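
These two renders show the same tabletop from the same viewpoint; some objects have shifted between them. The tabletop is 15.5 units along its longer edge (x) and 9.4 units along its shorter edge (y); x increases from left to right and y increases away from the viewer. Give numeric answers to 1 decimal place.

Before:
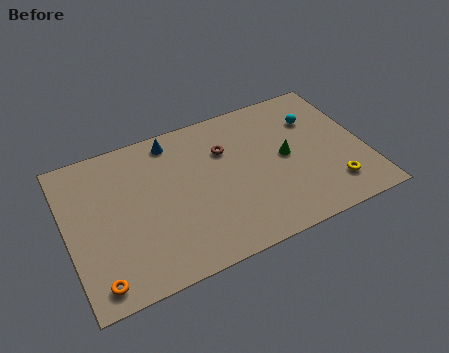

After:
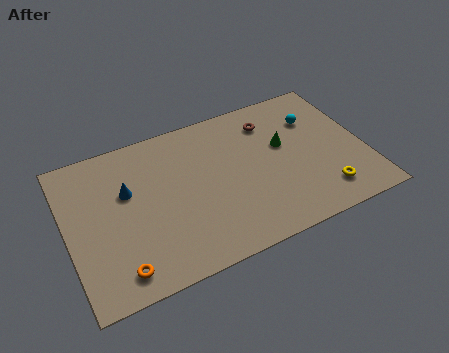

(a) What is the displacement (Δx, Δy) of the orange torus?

(1.1, 0.2)

From the two frames, the orange torus sits at roughly (1.2, 1.2) before and (2.3, 1.4) after.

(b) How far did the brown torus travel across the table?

2.7

From (8.4, 6.5) to (10.9, 7.4), the brown torus covered √(2.5² + 0.9²) ≈ 2.7 units.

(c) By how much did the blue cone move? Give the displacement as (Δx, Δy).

(-2.6, -2.3)

From the two frames, the blue cone sits at roughly (5.8, 8.2) before and (3.2, 5.9) after.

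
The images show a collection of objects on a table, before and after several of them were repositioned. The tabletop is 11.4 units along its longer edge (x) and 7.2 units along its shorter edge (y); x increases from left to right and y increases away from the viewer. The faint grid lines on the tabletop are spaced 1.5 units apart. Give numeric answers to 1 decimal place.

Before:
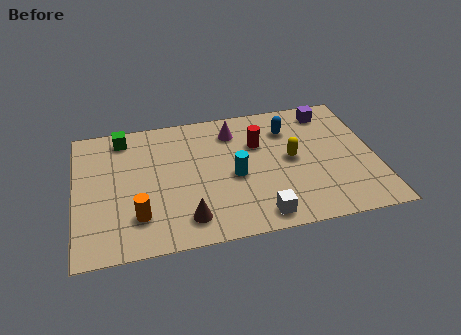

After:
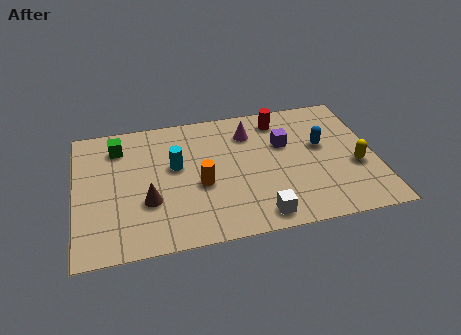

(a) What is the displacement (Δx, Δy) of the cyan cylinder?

(-2.2, 1.0)

From the two frames, the cyan cylinder sits at roughly (6.0, 3.2) before and (3.8, 4.2) after.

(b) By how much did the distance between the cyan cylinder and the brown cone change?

-0.7

Before: roughly 2.7 units apart; after: 2.0. That's 0.7 units closer together.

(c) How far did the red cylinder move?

1.5

From (7.0, 4.8) to (7.9, 6.0), the red cylinder covered √(0.9² + 1.2²) ≈ 1.5 units.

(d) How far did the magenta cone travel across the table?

0.6

The magenta cone moved from about (6.1, 5.7) to (6.7, 5.5), a distance of √(0.6² + 0.2²) ≈ 0.6.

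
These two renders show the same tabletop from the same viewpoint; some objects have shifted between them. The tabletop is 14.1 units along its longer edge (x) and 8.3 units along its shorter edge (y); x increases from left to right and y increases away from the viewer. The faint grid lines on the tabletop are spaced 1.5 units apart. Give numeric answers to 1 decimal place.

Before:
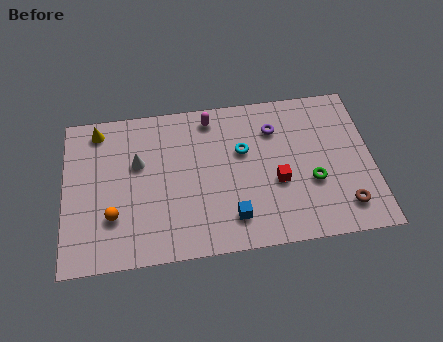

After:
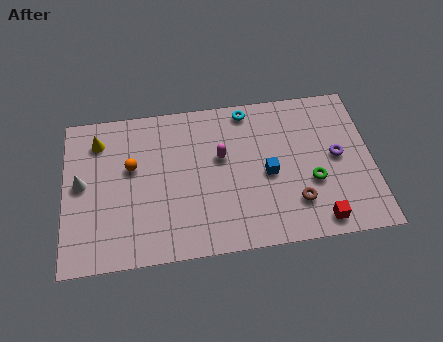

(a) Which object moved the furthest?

the purple torus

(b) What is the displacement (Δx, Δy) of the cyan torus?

(0.3, 2.2)

The cyan torus started near (8.2, 5.2) and ended near (8.5, 7.4).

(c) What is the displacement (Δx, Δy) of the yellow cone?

(0.0, -0.6)

From the two frames, the yellow cone sits at roughly (1.6, 7.2) before and (1.6, 6.6) after.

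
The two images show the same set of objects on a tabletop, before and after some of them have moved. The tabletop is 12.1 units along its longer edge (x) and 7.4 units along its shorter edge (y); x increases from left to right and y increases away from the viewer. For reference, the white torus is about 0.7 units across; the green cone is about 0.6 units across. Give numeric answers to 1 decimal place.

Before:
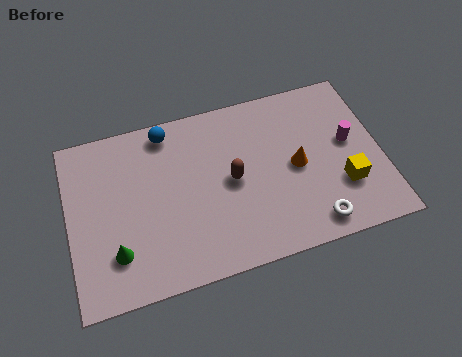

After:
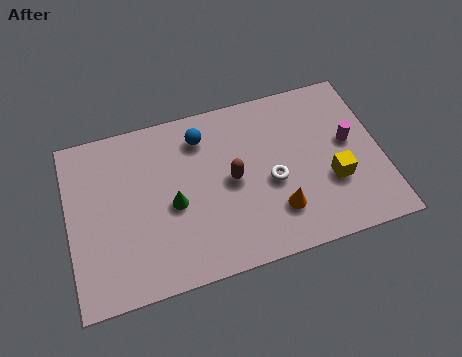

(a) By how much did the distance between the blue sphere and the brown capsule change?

-1.2

They were about 3.6 units apart before and 2.4 after — 1.2 units closer together.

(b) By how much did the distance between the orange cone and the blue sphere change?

-0.8

Before: roughly 5.6 units apart; after: 4.8. That's 0.8 units closer together.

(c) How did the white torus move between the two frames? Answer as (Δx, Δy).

(-1.4, 2.2)

From the two frames, the white torus sits at roughly (9.2, 1.0) before and (7.8, 3.2) after.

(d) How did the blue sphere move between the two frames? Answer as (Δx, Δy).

(1.3, -0.6)

From the two frames, the blue sphere sits at roughly (4.0, 6.5) before and (5.3, 5.9) after.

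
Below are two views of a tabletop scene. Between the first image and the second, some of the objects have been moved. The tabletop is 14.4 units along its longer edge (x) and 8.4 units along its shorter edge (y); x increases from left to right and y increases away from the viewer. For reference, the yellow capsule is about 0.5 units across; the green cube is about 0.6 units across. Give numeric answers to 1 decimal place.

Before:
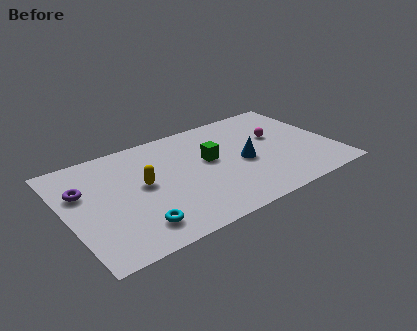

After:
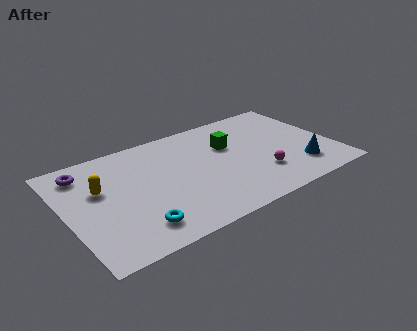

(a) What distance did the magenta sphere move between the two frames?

3.0

The magenta sphere moved from about (11.6, 5.1) to (10.2, 2.4), a distance of √(1.4² + 2.7²) ≈ 3.0.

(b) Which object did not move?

the cyan torus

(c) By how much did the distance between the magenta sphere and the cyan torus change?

-2.1

Before: roughly 9.0 units apart; after: 6.9. That's 2.1 units closer together.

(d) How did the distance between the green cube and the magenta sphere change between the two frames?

-0.5

The distance was about 3.8 in the first image and 3.3 in the second, so they moved 0.5 units closer together.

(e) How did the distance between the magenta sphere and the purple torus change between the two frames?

-0.6

The distance was about 10.6 in the first image and 10.0 in the second, so they moved 0.6 units closer together.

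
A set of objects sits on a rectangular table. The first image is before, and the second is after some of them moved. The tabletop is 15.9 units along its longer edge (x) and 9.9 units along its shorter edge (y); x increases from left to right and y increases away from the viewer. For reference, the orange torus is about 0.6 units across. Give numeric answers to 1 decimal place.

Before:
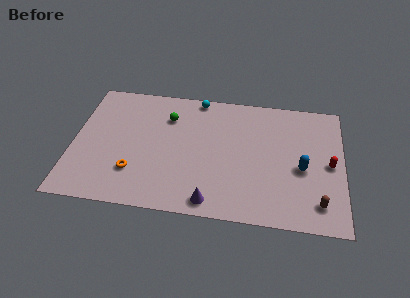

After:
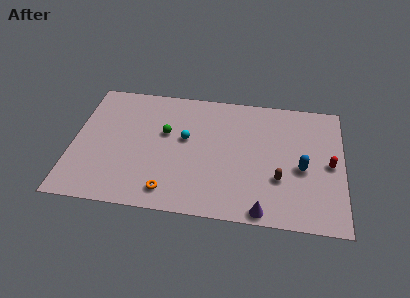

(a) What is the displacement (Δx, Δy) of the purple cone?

(3.0, -0.3)

From the two frames, the purple cone sits at roughly (8.3, 1.1) before and (11.3, 0.8) after.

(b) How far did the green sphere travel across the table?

1.3

The green sphere moved from about (5.5, 7.3) to (5.4, 6.0), a distance of √(0.1² + 1.3²) ≈ 1.3.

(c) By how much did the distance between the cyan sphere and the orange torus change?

-3.0

Before: roughly 7.3 units apart; after: 4.3. That's 3.0 units closer together.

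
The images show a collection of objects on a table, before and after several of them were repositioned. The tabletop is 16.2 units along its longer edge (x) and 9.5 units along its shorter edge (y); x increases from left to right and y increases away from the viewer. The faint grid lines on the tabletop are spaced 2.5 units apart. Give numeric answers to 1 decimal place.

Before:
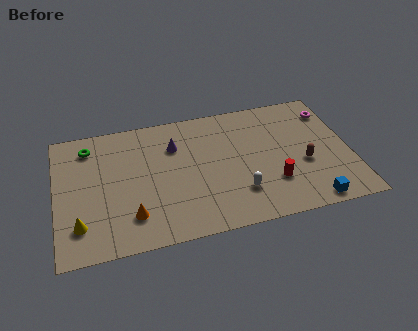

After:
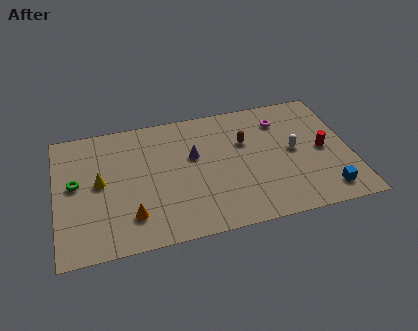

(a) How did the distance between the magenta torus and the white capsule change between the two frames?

-4.9

They were about 7.4 units apart before and 2.5 after — 4.9 units closer together.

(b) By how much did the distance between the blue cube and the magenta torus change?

-0.6

The distance was about 6.8 in the first image and 6.2 in the second, so they moved 0.6 units closer together.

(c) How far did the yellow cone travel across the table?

3.0

The yellow cone moved from about (1.2, 2.2) to (2.4, 5.0), a distance of √(1.2² + 2.8²) ≈ 3.0.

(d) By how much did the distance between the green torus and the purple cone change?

+1.7

The distance was about 4.8 in the first image and 6.5 in the second, so they moved 1.7 units further apart.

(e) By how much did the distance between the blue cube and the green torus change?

+0.3

They were about 13.7 units apart before and 14.0 after — 0.3 units further apart.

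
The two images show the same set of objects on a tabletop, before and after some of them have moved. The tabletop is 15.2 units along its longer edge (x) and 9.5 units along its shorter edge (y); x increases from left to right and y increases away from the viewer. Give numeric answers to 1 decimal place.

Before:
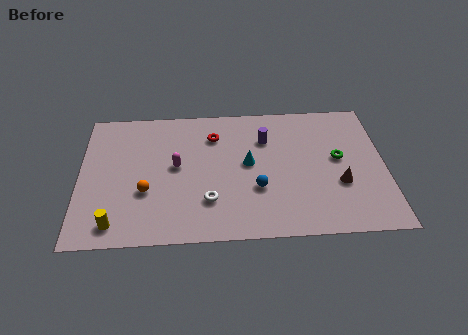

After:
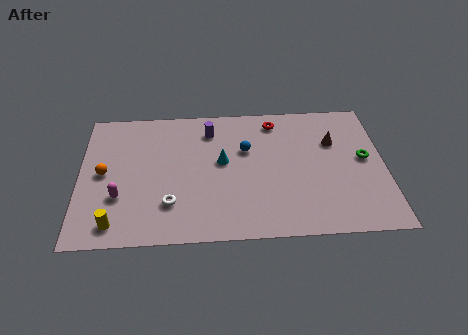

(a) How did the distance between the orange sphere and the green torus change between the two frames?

+3.2

Before: roughly 9.8 units apart; after: 13.0. That's 3.2 units further apart.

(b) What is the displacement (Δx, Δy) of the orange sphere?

(-2.1, 1.4)

From the two frames, the orange sphere sits at roughly (3.3, 3.4) before and (1.2, 4.8) after.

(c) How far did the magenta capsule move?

3.4

From (4.8, 5.1) to (2.0, 3.1), the magenta capsule covered √(2.8² + 2.0²) ≈ 3.4 units.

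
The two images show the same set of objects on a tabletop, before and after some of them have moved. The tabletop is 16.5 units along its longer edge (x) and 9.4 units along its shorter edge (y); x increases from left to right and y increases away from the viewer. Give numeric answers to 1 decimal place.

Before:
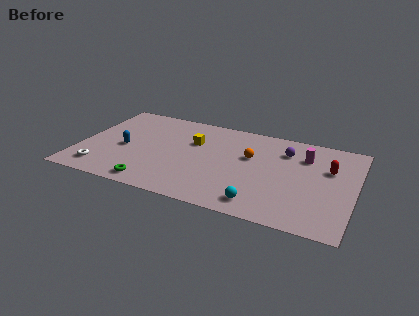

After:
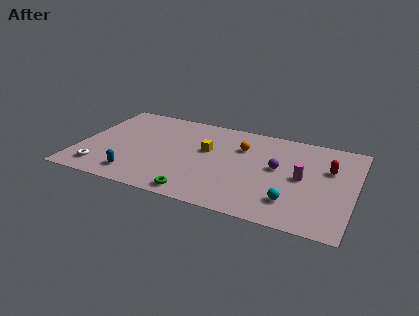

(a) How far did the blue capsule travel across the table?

2.8

From (2.7, 4.2) to (3.7, 1.6), the blue capsule covered √(1.0² + 2.6²) ≈ 2.8 units.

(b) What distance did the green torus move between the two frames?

2.7

The green torus was near (4.8, 1.1) before and (7.5, 1.0) after, so it travelled √(2.7² + 0.1²) ≈ 2.7 units.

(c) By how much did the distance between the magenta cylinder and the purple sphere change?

+0.4

The distance was about 1.2 in the first image and 1.6 in the second, so they moved 0.4 units further apart.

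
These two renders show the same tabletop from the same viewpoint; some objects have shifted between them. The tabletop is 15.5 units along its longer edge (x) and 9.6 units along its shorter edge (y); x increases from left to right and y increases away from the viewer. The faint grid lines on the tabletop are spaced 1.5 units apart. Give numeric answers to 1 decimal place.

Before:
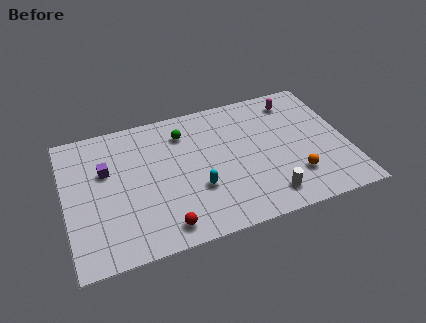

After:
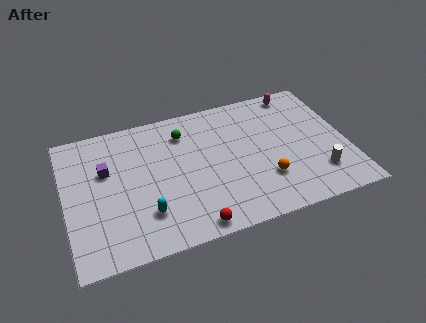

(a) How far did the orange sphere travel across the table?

1.6

The orange sphere was near (12.4, 2.5) before and (10.8, 2.8) after, so it travelled √(1.6² + 0.3²) ≈ 1.6 units.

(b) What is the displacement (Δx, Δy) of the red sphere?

(1.5, -0.4)

From the two frames, the red sphere sits at roughly (5.1, 1.3) before and (6.6, 0.9) after.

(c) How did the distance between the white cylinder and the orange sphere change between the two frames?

+1.1

Before: roughly 1.8 units apart; after: 2.9. That's 1.1 units further apart.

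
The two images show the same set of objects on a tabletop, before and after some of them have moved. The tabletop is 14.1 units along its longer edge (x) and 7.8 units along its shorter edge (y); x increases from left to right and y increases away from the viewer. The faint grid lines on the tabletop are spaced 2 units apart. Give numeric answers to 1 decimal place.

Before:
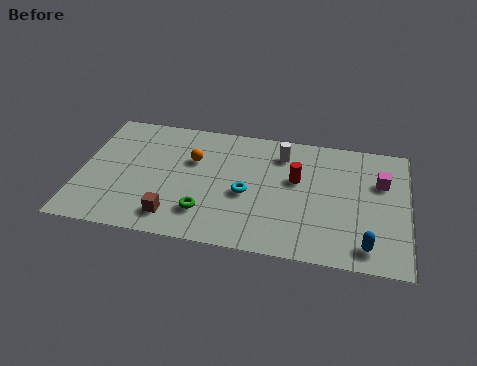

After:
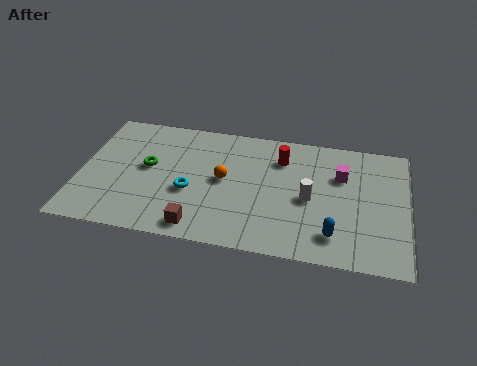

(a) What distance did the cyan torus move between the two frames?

2.4

The cyan torus was near (7.2, 3.4) before and (4.8, 3.1) after, so it travelled √(2.4² + 0.3²) ≈ 2.4 units.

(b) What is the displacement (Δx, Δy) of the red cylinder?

(-0.7, 1.2)

From the two frames, the red cylinder sits at roughly (9.3, 4.7) before and (8.6, 5.9) after.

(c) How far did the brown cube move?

1.2

From (4.2, 1.4) to (5.3, 1.0), the brown cube covered √(1.1² + 0.4²) ≈ 1.2 units.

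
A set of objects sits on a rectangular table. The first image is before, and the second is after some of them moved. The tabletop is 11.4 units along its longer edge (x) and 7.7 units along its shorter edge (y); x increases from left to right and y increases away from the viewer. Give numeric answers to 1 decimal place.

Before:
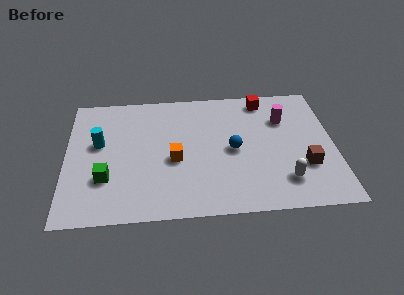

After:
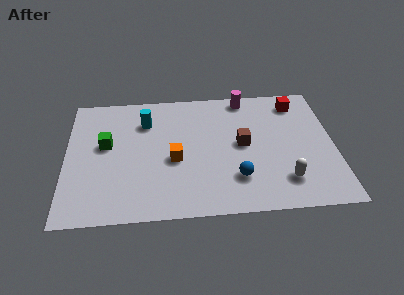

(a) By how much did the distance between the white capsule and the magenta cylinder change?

+1.7

They were about 3.7 units apart before and 5.4 after — 1.7 units further apart.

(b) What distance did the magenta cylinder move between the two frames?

2.2

The magenta cylinder was near (9.3, 5.4) before and (7.7, 6.9) after, so it travelled √(1.6² + 1.5²) ≈ 2.2 units.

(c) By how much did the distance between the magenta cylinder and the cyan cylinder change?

-3.5

They were about 8.0 units apart before and 4.5 after — 3.5 units closer together.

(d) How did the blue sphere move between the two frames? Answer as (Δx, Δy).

(0.1, -1.7)

The blue sphere started near (7.1, 3.7) and ended near (7.2, 2.0).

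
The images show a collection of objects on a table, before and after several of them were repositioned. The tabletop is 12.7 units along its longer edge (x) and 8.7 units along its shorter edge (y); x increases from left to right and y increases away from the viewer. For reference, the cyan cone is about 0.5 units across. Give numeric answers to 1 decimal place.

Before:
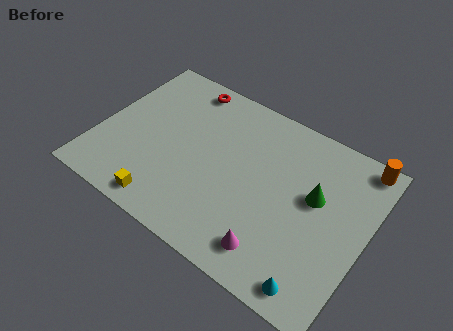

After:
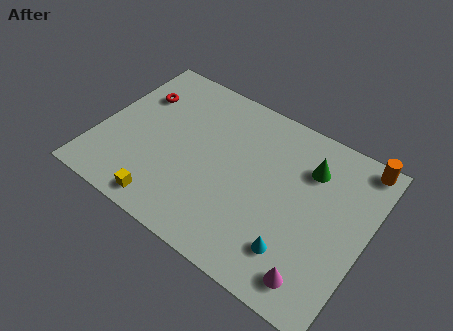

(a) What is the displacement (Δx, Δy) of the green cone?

(-0.5, 1.3)

The green cone started near (10.2, 5.1) and ended near (9.7, 6.4).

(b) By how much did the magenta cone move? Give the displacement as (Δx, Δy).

(2.0, -0.2)

From the two frames, the magenta cone sits at roughly (8.9, 1.5) before and (10.9, 1.3) after.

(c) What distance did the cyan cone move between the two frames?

1.6

The cyan cone was near (11.0, 1.0) before and (9.8, 2.0) after, so it travelled √(1.2² + 1.0²) ≈ 1.6 units.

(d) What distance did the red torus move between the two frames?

2.6

From (3.4, 7.7) to (1.4, 6.1), the red torus covered √(2.0² + 1.6²) ≈ 2.6 units.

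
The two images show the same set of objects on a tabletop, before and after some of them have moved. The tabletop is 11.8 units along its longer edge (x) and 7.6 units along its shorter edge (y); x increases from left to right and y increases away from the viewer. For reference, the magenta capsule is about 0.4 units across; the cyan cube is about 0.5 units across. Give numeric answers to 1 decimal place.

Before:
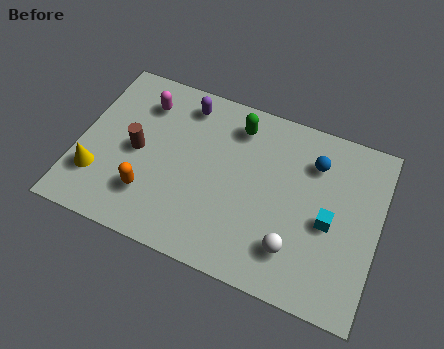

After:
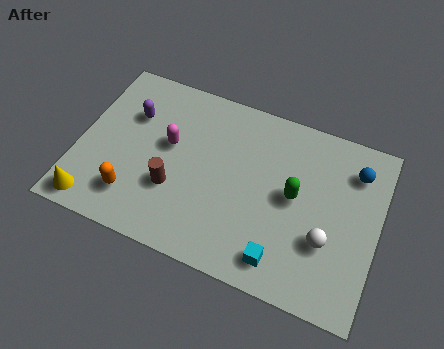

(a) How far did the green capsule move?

3.3

The green capsule was near (6.0, 6.2) before and (8.5, 4.0) after, so it travelled √(2.5² + 2.2²) ≈ 3.3 units.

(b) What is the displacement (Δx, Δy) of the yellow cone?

(0.0, -1.2)

From the two frames, the yellow cone sits at roughly (0.9, 2.1) before and (0.9, 0.9) after.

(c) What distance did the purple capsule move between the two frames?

2.3

The purple capsule moved from about (3.9, 6.4) to (1.9, 5.2), a distance of √(2.0² + 1.2²) ≈ 2.3.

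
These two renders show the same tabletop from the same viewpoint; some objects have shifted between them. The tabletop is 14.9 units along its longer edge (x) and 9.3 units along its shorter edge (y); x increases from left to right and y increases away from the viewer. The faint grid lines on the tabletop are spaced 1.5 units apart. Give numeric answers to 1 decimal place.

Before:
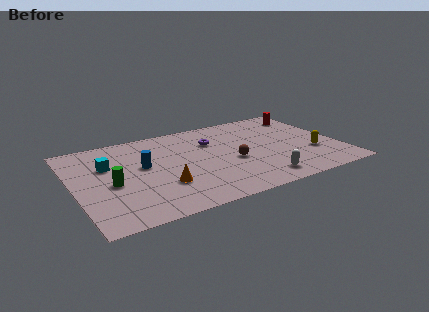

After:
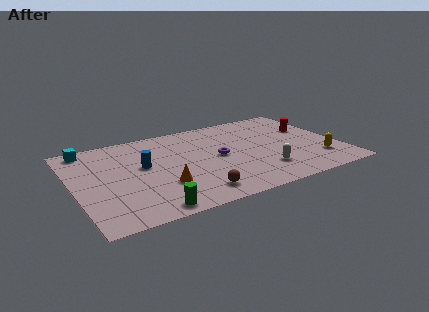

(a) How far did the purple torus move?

1.8

The purple torus moved from about (8.0, 6.5) to (8.1, 4.7), a distance of √(0.1² + 1.8²) ≈ 1.8.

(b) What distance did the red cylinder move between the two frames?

1.7

The red cylinder was near (13.7, 7.6) before and (13.6, 5.9) after, so it travelled √(0.1² + 1.7²) ≈ 1.7 units.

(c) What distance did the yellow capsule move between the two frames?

0.8

The yellow capsule moved from about (13.3, 3.1) to (13.5, 2.3), a distance of √(0.2² + 0.8²) ≈ 0.8.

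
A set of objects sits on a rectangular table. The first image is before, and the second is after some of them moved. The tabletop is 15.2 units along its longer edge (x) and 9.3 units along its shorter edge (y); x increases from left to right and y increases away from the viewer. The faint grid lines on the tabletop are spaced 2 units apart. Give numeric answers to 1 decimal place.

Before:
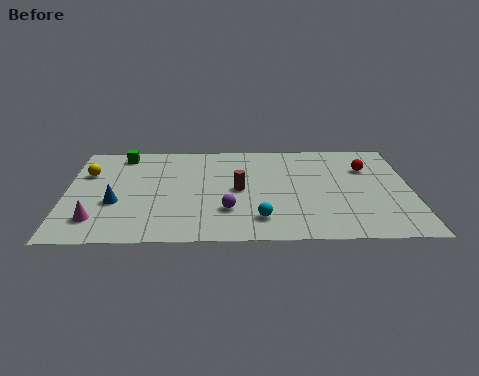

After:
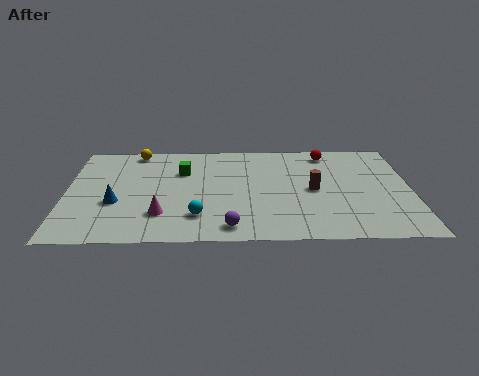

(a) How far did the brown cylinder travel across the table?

3.3

From (7.6, 4.6) to (10.9, 4.5), the brown cylinder covered √(3.3² + 0.1²) ≈ 3.3 units.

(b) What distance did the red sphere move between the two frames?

2.3

The red sphere moved from about (13.3, 6.5) to (11.6, 8.0), a distance of √(1.7² + 1.5²) ≈ 2.3.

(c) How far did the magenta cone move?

2.8

From (1.4, 2.0) to (4.2, 2.4), the magenta cone covered √(2.8² + 0.4²) ≈ 2.8 units.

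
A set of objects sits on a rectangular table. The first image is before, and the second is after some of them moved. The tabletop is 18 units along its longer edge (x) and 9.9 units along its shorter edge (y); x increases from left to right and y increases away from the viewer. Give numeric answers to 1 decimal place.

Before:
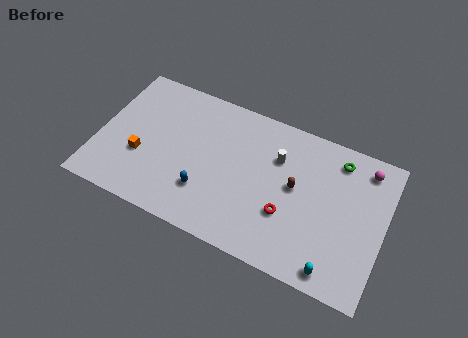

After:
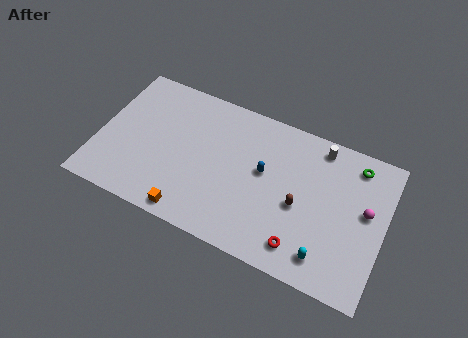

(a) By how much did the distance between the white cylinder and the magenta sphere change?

-1.1

The distance was about 5.6 in the first image and 4.5 in the second, so they moved 1.1 units closer together.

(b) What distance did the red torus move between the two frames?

2.0

The red torus moved from about (12.1, 3.4) to (13.2, 1.7), a distance of √(1.1² + 1.7²) ≈ 2.0.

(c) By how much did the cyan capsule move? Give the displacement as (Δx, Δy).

(-0.6, 0.6)

From the two frames, the cyan capsule sits at roughly (15.3, 1.1) before and (14.7, 1.7) after.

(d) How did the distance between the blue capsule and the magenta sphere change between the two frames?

-4.6

The distance was about 11.0 in the first image and 6.4 in the second, so they moved 4.6 units closer together.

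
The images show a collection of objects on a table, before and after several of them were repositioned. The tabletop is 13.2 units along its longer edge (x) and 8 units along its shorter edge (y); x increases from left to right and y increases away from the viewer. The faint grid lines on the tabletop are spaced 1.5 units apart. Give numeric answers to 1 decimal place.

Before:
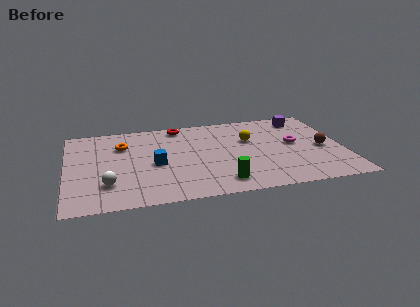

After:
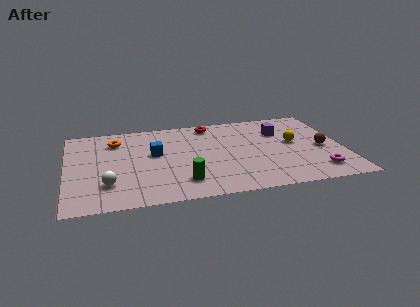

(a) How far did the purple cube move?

1.6

From (11.5, 6.7) to (10.3, 5.6), the purple cube covered √(1.2² + 1.1²) ≈ 1.6 units.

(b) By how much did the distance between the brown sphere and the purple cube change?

-0.4

They were about 3.2 units apart before and 2.8 after — 0.4 units closer together.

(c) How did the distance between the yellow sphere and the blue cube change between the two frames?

+1.9

Before: roughly 4.8 units apart; after: 6.7. That's 1.9 units further apart.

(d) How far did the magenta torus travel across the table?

2.9

The magenta torus moved from about (10.9, 4.3) to (11.8, 1.5), a distance of √(0.9² + 2.8²) ≈ 2.9.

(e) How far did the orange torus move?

0.6

The orange torus moved from about (2.7, 5.7) to (2.4, 6.2), a distance of √(0.3² + 0.5²) ≈ 0.6.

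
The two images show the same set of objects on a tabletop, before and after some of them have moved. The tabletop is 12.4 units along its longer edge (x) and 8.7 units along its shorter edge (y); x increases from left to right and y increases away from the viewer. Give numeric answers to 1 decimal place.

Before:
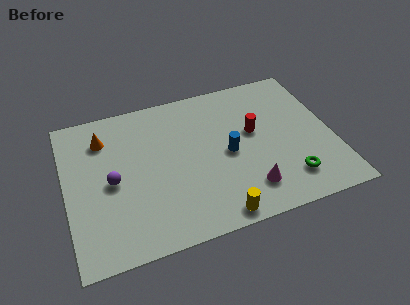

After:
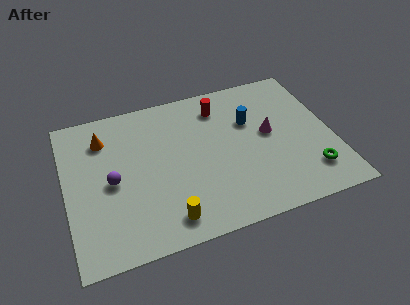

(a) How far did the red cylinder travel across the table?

2.4

The red cylinder was near (8.8, 5.0) before and (7.4, 7.0) after, so it travelled √(1.4² + 2.0²) ≈ 2.4 units.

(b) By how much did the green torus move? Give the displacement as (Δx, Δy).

(1.0, 0.1)

The green torus started near (10.1, 1.8) and ended near (11.1, 1.9).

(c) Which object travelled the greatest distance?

the magenta cone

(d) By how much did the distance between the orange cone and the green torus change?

+0.8

The distance was about 9.6 in the first image and 10.4 in the second, so they moved 0.8 units further apart.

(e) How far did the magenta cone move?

3.2

The magenta cone was near (8.2, 1.8) before and (9.5, 4.7) after, so it travelled √(1.3² + 2.9²) ≈ 3.2 units.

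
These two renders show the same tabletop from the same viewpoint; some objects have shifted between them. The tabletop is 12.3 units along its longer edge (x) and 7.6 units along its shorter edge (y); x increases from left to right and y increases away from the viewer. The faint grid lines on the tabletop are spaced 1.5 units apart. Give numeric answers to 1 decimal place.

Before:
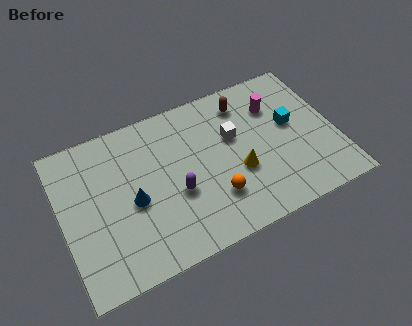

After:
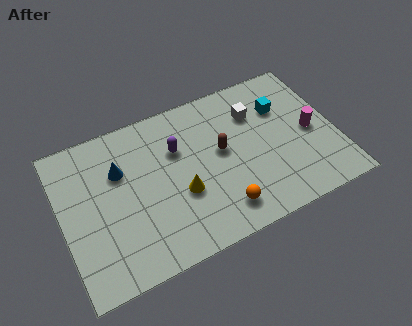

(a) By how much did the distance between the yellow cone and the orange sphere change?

+0.8

They were about 1.4 units apart before and 2.2 after — 0.8 units further apart.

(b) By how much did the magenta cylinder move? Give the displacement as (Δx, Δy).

(1.4, -1.9)

The magenta cylinder was at about (9.8, 5.5) and moved to about (11.2, 3.6).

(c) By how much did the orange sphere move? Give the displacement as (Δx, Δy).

(0.2, -0.7)

From the two frames, the orange sphere sits at roughly (6.6, 2.1) before and (6.8, 1.4) after.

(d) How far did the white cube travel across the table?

1.4

The white cube was near (7.8, 4.7) before and (8.9, 5.5) after, so it travelled √(1.1² + 0.8²) ≈ 1.4 units.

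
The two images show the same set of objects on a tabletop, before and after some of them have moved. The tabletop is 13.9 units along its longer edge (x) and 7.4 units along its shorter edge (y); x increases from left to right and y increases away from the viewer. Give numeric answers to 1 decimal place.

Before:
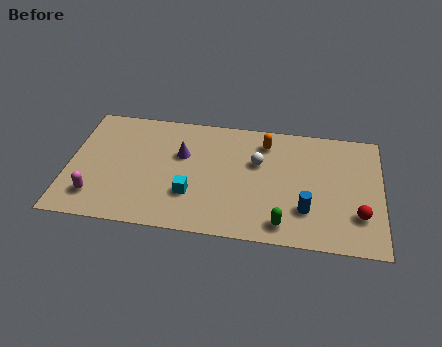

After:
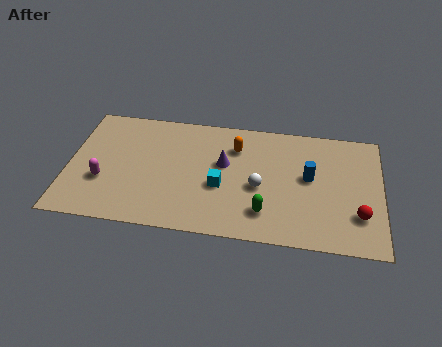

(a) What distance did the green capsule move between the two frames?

1.0

The green capsule was near (9.6, 1.1) before and (8.8, 1.7) after, so it travelled √(0.8² + 0.6²) ≈ 1.0 units.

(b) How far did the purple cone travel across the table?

1.9

The purple cone moved from about (5.0, 4.7) to (6.9, 4.4), a distance of √(1.9² + 0.3²) ≈ 1.9.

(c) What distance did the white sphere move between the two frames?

1.5

The white sphere was near (8.4, 4.7) before and (8.5, 3.2) after, so it travelled √(0.1² + 1.5²) ≈ 1.5 units.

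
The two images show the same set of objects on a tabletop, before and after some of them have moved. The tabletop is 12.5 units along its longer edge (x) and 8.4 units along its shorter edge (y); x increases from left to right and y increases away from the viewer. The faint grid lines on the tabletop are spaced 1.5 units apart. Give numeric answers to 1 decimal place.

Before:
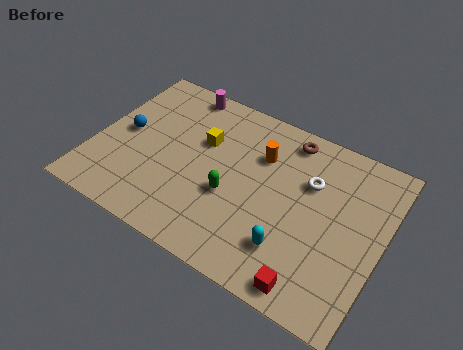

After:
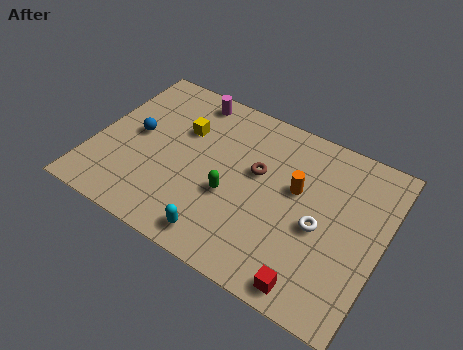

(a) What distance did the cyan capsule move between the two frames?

3.1

The cyan capsule was near (8.9, 2.1) before and (6.0, 1.1) after, so it travelled √(2.9² + 1.0²) ≈ 3.1 units.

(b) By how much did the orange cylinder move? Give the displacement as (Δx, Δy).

(1.7, -0.9)

From the two frames, the orange cylinder sits at roughly (7.0, 5.9) before and (8.7, 5.0) after.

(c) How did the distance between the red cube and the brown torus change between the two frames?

-1.6

They were about 6.7 units apart before and 5.1 after — 1.6 units closer together.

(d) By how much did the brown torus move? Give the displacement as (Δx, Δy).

(-1.0, -2.3)

From the two frames, the brown torus sits at roughly (8.0, 7.3) before and (7.0, 5.0) after.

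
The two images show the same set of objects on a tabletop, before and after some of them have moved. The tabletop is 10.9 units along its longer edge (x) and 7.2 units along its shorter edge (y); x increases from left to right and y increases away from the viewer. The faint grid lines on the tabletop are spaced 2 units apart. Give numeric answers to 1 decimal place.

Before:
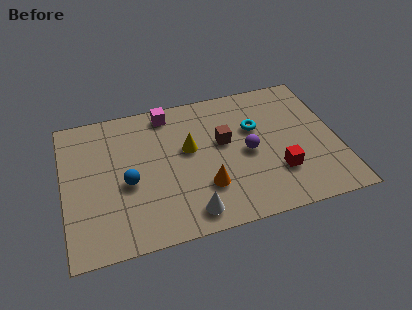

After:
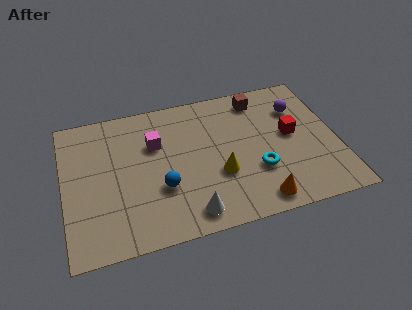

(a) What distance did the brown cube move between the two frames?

2.5

The brown cube was near (6.4, 4.2) before and (8.0, 6.1) after, so it travelled √(1.6² + 1.9²) ≈ 2.5 units.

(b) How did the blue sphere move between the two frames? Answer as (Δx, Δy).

(1.3, -0.6)

The blue sphere was at about (2.5, 3.1) and moved to about (3.8, 2.5).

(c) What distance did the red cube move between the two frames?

1.9

The red cube moved from about (8.4, 2.1) to (9.1, 3.9), a distance of √(0.7² + 1.8²) ≈ 1.9.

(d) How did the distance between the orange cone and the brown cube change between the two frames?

+2.9

They were about 2.3 units apart before and 5.2 after — 2.9 units further apart.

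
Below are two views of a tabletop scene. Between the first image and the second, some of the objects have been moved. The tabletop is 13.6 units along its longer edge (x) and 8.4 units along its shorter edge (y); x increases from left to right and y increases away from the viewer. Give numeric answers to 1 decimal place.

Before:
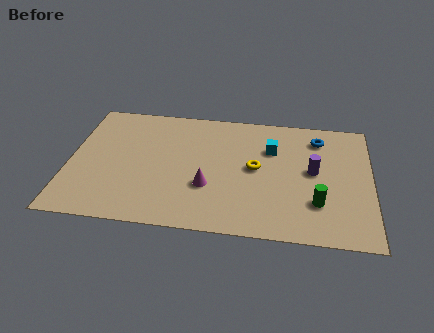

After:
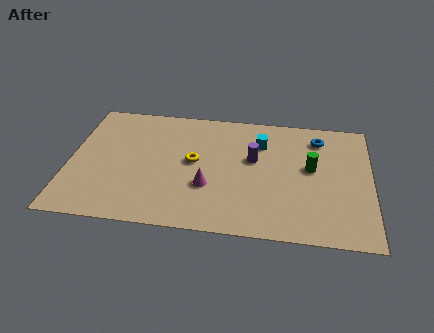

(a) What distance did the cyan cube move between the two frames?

0.6

From (9.1, 5.8) to (8.6, 6.2), the cyan cube covered √(0.5² + 0.4²) ≈ 0.6 units.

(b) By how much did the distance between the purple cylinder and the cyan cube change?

-1.1

They were about 2.3 units apart before and 1.2 after — 1.1 units closer together.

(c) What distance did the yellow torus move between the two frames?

2.8

The yellow torus moved from about (8.4, 4.4) to (5.6, 4.5), a distance of √(2.8² + 0.1²) ≈ 2.8.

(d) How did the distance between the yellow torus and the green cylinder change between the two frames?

+1.9

The distance was about 3.4 in the first image and 5.3 in the second, so they moved 1.9 units further apart.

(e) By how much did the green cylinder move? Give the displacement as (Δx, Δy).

(-0.3, 2.3)

The green cylinder was at about (11.2, 2.4) and moved to about (10.9, 4.7).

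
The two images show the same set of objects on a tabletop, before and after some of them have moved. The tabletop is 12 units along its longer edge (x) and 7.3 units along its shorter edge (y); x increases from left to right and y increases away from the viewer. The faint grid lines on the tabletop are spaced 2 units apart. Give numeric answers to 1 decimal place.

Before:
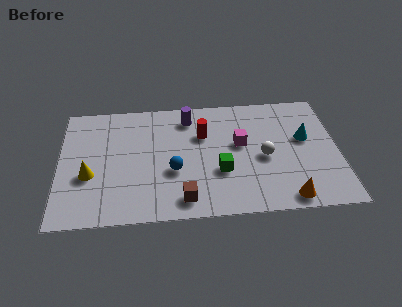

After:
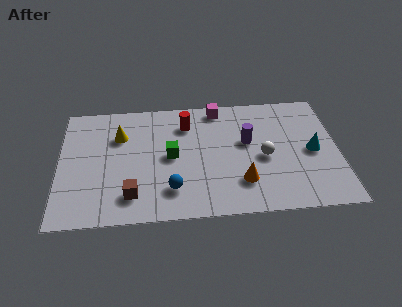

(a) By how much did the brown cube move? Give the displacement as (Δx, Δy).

(-2.2, 0.4)

The brown cube started near (5.3, 1.1) and ended near (3.1, 1.5).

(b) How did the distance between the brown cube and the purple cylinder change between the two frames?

+0.8

They were about 4.9 units apart before and 5.7 after — 0.8 units further apart.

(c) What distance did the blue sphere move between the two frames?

1.1

From (4.9, 2.8) to (4.8, 1.7), the blue sphere covered √(0.1² + 1.1²) ≈ 1.1 units.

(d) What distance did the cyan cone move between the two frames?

0.9

From (10.6, 4.3) to (10.9, 3.5), the cyan cone covered √(0.3² + 0.8²) ≈ 0.9 units.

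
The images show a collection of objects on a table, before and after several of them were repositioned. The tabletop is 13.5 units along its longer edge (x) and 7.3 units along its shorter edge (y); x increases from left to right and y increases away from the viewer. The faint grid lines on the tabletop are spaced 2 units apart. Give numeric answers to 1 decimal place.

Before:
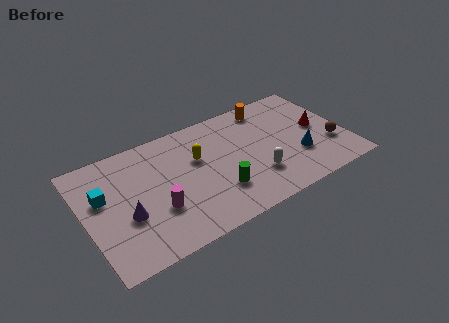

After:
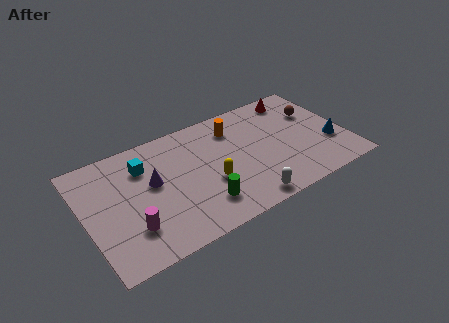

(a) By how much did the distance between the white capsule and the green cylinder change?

+0.3

Before: roughly 2.0 units apart; after: 2.3. That's 0.3 units further apart.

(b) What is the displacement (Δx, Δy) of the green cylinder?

(-0.9, -0.4)

The green cylinder started near (6.6, 2.1) and ended near (5.7, 1.7).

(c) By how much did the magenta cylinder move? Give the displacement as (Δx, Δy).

(-1.4, -0.5)

The magenta cylinder was at about (3.5, 2.5) and moved to about (2.1, 2.0).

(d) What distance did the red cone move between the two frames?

2.6

From (12.2, 3.8) to (11.4, 6.3), the red cone covered √(0.8² + 2.5²) ≈ 2.6 units.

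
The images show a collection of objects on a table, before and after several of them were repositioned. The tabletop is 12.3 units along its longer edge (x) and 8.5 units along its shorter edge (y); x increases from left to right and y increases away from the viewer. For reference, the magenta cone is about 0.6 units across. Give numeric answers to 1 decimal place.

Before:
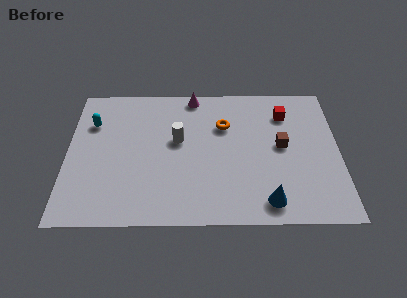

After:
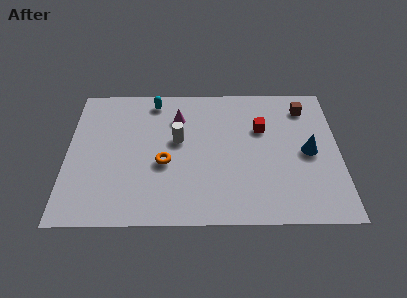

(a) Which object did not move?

the white cylinder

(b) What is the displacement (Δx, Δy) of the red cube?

(-1.1, -0.9)

The red cube was at about (9.9, 6.5) and moved to about (8.8, 5.6).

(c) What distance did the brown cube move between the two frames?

2.6

The brown cube was near (9.7, 4.5) before and (10.8, 6.9) after, so it travelled √(1.1² + 2.4²) ≈ 2.6 units.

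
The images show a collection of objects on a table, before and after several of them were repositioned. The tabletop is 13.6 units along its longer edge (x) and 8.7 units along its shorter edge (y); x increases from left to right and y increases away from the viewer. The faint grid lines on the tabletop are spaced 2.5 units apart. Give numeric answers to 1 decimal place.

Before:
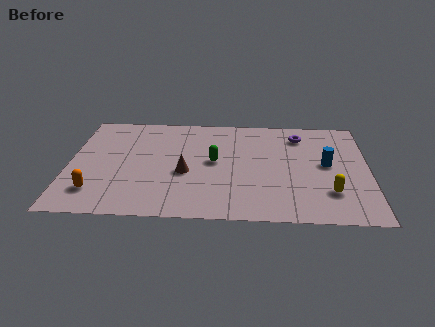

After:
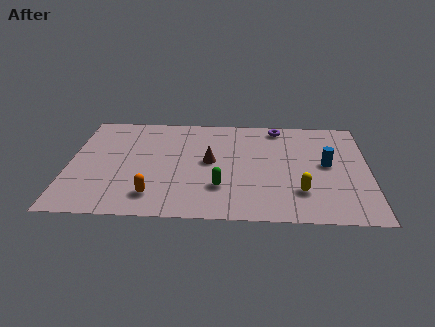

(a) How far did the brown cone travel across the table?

1.5

From (5.3, 3.6) to (6.4, 4.6), the brown cone covered √(1.1² + 1.0²) ≈ 1.5 units.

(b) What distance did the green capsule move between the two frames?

2.1

From (6.6, 4.6) to (6.9, 2.5), the green capsule covered √(0.3² + 2.1²) ≈ 2.1 units.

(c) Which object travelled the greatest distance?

the orange capsule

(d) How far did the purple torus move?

1.2

The purple torus was near (10.5, 7.0) before and (9.5, 7.7) after, so it travelled √(1.0² + 0.7²) ≈ 1.2 units.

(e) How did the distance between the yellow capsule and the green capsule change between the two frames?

-2.1

The distance was about 5.7 in the first image and 3.6 in the second, so they moved 2.1 units closer together.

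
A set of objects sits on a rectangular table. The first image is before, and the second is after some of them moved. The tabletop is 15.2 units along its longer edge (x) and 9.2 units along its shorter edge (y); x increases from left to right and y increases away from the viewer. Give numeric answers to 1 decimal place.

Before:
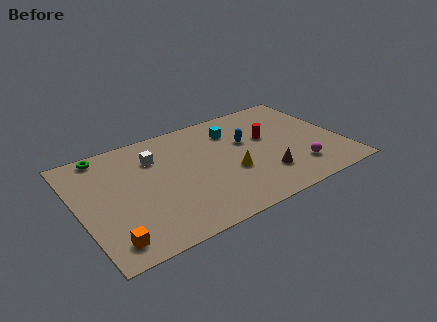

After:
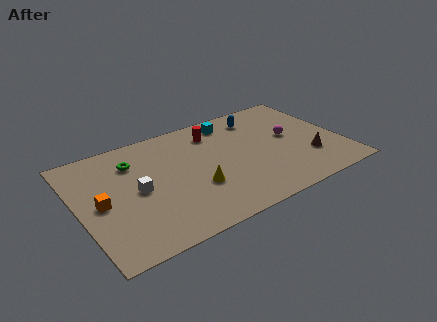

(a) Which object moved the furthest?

the red cylinder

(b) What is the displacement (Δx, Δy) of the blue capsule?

(1.0, 1.8)

The blue capsule was at about (9.9, 5.7) and moved to about (10.9, 7.5).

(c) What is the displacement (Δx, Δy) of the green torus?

(1.5, -1.4)

The green torus was at about (1.9, 8.3) and moved to about (3.4, 6.9).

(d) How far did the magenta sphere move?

2.9

The magenta sphere moved from about (12.3, 2.1) to (12.4, 5.0), a distance of √(0.1² + 2.9²) ≈ 2.9.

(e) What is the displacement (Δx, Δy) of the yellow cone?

(-2.1, -0.3)

From the two frames, the yellow cone sits at roughly (8.6, 3.5) before and (6.5, 3.2) after.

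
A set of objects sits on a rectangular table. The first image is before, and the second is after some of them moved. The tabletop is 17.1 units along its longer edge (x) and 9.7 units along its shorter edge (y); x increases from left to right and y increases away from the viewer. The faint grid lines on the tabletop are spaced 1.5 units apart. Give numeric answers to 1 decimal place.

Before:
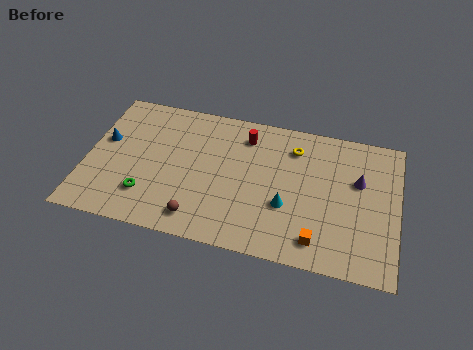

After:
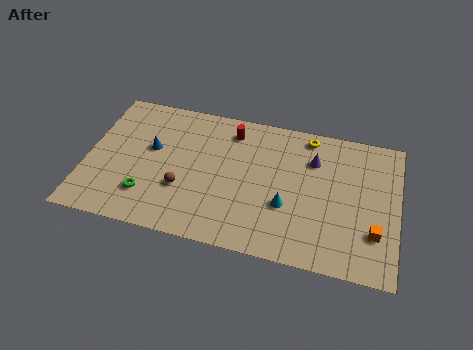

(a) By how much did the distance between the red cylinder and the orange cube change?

+2.1

Before: roughly 7.5 units apart; after: 9.6. That's 2.1 units further apart.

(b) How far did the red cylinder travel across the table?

0.8

The red cylinder moved from about (8.6, 7.8) to (7.8, 8.0), a distance of √(0.8² + 0.2²) ≈ 0.8.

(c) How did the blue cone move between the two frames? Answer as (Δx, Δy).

(2.6, 0.0)

From the two frames, the blue cone sits at roughly (0.9, 5.7) before and (3.5, 5.7) after.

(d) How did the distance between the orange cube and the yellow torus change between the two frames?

+0.8

They were about 6.2 units apart before and 7.0 after — 0.8 units further apart.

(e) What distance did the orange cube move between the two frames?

3.2

The orange cube was near (12.9, 1.6) before and (15.9, 2.8) after, so it travelled √(3.0² + 1.2²) ≈ 3.2 units.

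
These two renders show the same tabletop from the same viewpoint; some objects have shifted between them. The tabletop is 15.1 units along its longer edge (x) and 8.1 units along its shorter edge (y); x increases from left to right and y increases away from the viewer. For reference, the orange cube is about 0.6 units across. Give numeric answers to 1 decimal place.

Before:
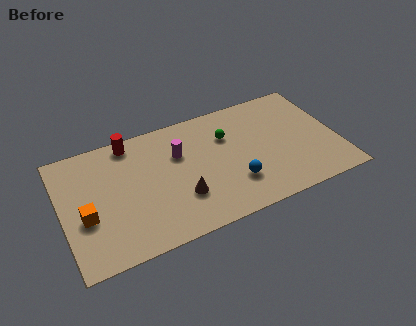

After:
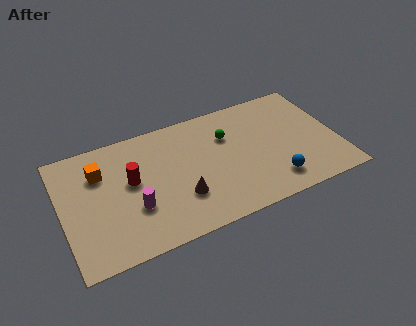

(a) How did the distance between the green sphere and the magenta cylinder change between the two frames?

+3.4

Before: roughly 2.7 units apart; after: 6.1. That's 3.4 units further apart.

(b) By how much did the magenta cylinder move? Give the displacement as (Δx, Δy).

(-2.7, -2.6)

The magenta cylinder was at about (6.5, 5.4) and moved to about (3.8, 2.8).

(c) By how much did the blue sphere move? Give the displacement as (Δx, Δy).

(2.1, -0.7)

From the two frames, the blue sphere sits at roughly (9.2, 2.3) before and (11.3, 1.6) after.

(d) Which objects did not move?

the green sphere and the brown cone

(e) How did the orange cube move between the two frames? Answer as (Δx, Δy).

(1.0, 2.6)

The orange cube started near (1.2, 3.2) and ended near (2.2, 5.8).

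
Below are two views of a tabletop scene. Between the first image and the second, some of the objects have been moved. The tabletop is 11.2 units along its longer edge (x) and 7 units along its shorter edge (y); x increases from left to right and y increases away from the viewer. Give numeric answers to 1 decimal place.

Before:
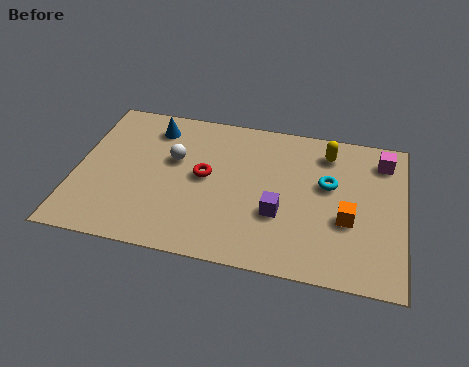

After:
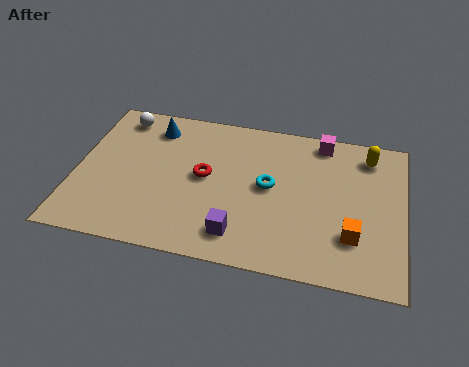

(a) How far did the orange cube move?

0.7

The orange cube was near (9.3, 2.7) before and (9.5, 2.0) after, so it travelled √(0.2² + 0.7²) ≈ 0.7 units.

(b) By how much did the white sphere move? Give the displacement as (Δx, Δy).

(-2.0, 1.7)

The white sphere started near (3.3, 4.3) and ended near (1.3, 6.0).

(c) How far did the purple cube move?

1.8

The purple cube moved from about (7.0, 2.5) to (5.7, 1.3), a distance of √(1.3² + 1.2²) ≈ 1.8.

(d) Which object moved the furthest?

the white sphere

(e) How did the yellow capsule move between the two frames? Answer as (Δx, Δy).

(1.4, 0.1)

The yellow capsule was at about (8.5, 5.7) and moved to about (9.9, 5.8).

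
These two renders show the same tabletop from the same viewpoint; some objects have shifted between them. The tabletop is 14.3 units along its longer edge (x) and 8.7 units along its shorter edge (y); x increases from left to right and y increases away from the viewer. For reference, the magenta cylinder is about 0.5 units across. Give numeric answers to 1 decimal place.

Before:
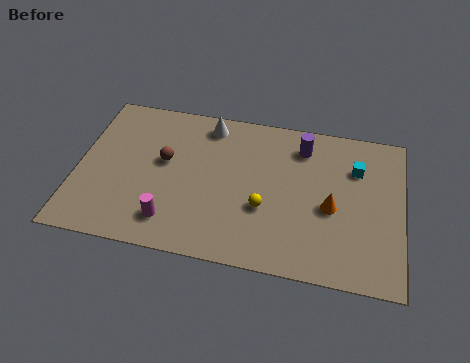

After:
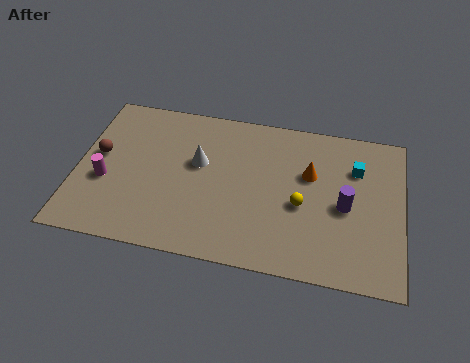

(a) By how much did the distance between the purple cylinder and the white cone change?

+2.4

The distance was about 4.2 in the first image and 6.6 in the second, so they moved 2.4 units further apart.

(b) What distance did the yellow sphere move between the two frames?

1.7

The yellow sphere was near (8.3, 3.2) before and (9.9, 3.7) after, so it travelled √(1.6² + 0.5²) ≈ 1.7 units.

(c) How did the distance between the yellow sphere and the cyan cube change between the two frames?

-1.5

Before: roughly 4.9 units apart; after: 3.4. That's 1.5 units closer together.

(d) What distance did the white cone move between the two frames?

2.3

The white cone was near (5.6, 7.5) before and (5.3, 5.2) after, so it travelled √(0.3² + 2.3²) ≈ 2.3 units.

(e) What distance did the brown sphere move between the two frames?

2.9

From (3.8, 5.0) to (0.9, 4.8), the brown sphere covered √(2.9² + 0.2²) ≈ 2.9 units.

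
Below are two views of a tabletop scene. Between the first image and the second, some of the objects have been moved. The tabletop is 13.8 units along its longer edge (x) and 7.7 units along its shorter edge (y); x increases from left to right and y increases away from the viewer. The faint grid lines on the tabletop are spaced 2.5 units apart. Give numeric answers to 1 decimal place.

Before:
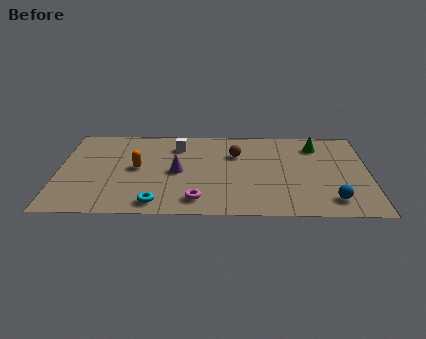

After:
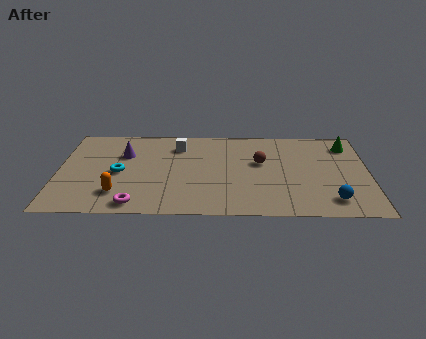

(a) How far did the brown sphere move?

1.3

From (7.9, 5.3) to (9.0, 4.6), the brown sphere covered √(1.1² + 0.7²) ≈ 1.3 units.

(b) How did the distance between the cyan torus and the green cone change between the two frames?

+1.8

Before: roughly 8.7 units apart; after: 10.5. That's 1.8 units further apart.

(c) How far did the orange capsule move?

2.3

From (3.5, 4.0) to (2.7, 1.8), the orange capsule covered √(0.8² + 2.2²) ≈ 2.3 units.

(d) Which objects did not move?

the blue sphere and the white cube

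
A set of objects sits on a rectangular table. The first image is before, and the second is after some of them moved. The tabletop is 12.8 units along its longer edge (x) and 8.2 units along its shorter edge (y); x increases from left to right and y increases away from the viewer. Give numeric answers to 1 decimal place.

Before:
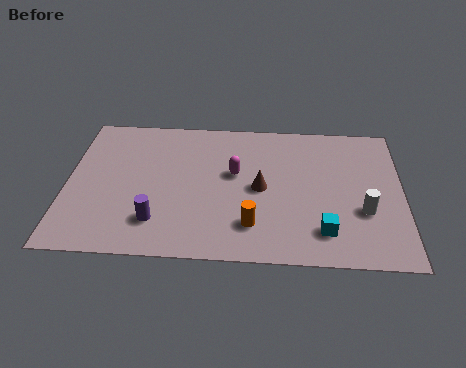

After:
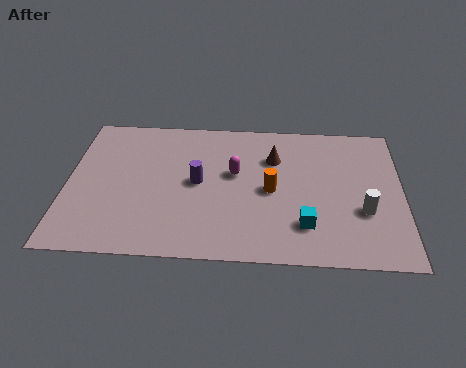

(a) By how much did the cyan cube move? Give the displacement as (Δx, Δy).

(-0.7, 0.3)

The cyan cube was at about (9.8, 1.7) and moved to about (9.1, 2.0).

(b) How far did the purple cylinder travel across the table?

2.7

From (3.5, 1.9) to (5.0, 4.2), the purple cylinder covered √(1.5² + 2.3²) ≈ 2.7 units.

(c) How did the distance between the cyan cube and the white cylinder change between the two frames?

+0.5

Before: roughly 1.9 units apart; after: 2.4. That's 0.5 units further apart.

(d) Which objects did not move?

the white cylinder and the magenta capsule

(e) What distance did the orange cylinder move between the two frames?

2.1

The orange cylinder moved from about (7.1, 1.9) to (7.8, 3.9), a distance of √(0.7² + 2.0²) ≈ 2.1.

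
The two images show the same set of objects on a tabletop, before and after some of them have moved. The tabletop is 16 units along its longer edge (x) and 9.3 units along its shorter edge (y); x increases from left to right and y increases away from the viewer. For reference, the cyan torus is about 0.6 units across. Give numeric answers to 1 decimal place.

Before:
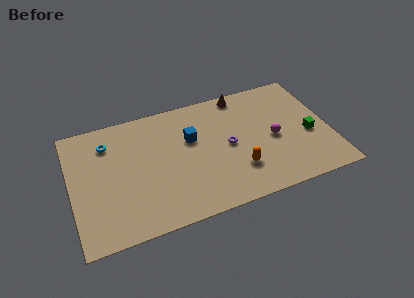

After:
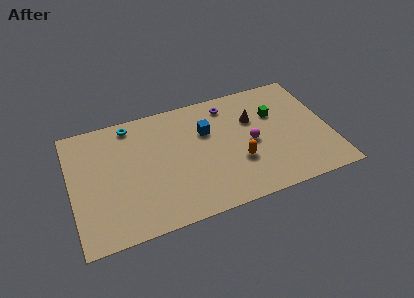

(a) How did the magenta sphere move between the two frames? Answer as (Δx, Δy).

(-1.4, 0.1)

The magenta sphere was at about (12.5, 4.3) and moved to about (11.1, 4.4).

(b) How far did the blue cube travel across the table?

1.0

The blue cube moved from about (7.5, 5.9) to (8.5, 6.2), a distance of √(1.0² + 0.3²) ≈ 1.0.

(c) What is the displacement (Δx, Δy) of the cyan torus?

(1.5, 1.0)

The cyan torus was at about (2.4, 7.2) and moved to about (3.9, 8.2).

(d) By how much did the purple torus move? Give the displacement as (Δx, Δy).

(0.3, 3.2)

The purple torus started near (9.7, 4.6) and ended near (10.0, 7.8).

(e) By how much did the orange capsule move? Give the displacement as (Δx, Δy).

(0.1, 0.6)

The orange capsule was at about (10.1, 2.6) and moved to about (10.2, 3.2).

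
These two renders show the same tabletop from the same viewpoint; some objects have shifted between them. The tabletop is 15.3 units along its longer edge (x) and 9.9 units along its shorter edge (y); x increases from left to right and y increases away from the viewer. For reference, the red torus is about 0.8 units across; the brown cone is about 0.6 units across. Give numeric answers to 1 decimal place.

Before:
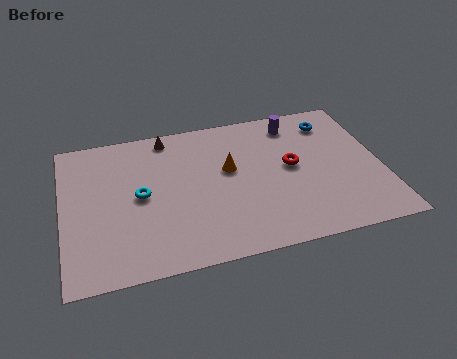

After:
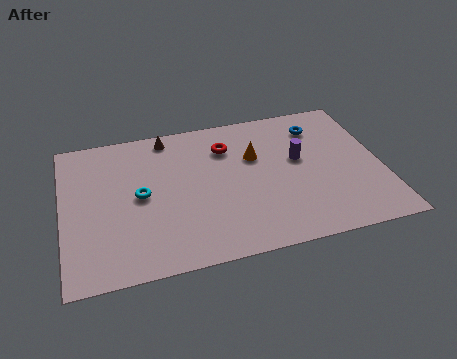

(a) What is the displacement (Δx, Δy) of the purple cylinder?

(0.0, -2.6)

From the two frames, the purple cylinder sits at roughly (11.4, 8.3) before and (11.4, 5.7) after.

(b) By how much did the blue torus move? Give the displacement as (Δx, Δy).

(-0.7, -0.2)

From the two frames, the blue torus sits at roughly (13.2, 8.0) before and (12.5, 7.8) after.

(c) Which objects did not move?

the cyan torus and the brown cone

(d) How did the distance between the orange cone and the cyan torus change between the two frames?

+1.4

The distance was about 4.4 in the first image and 5.8 in the second, so they moved 1.4 units further apart.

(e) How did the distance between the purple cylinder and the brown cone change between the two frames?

+0.7

They were about 6.2 units apart before and 6.9 after — 0.7 units further apart.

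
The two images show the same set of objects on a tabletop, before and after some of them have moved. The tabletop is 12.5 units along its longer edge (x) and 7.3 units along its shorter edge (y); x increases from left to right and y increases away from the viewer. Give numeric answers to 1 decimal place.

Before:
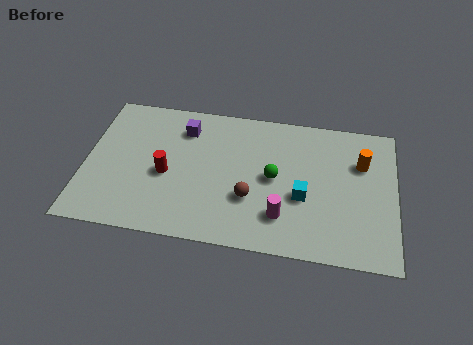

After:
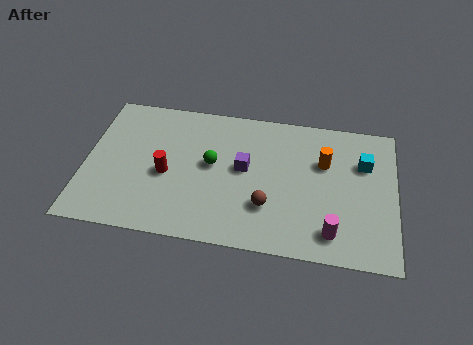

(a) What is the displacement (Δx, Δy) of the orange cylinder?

(-1.5, -0.2)

The orange cylinder started near (11.1, 5.0) and ended near (9.6, 4.8).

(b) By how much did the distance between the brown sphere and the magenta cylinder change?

+1.3

They were about 1.5 units apart before and 2.8 after — 1.3 units further apart.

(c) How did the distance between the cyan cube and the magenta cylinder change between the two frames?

+2.5

The distance was about 1.4 in the first image and 3.9 in the second, so they moved 2.5 units further apart.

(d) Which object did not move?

the red cylinder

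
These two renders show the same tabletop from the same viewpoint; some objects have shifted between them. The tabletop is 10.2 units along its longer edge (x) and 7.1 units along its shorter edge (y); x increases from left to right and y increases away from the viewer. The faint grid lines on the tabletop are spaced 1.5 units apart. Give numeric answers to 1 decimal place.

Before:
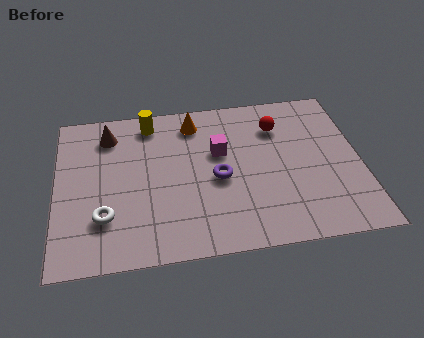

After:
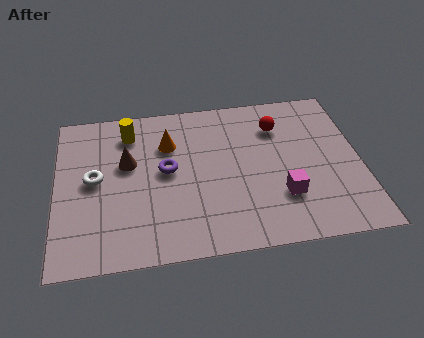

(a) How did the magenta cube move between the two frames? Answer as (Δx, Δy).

(2.0, -2.3)

The magenta cube started near (5.5, 4.4) and ended near (7.5, 2.1).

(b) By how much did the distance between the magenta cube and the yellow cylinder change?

+3.3

They were about 2.9 units apart before and 6.2 after — 3.3 units further apart.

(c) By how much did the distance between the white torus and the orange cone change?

-2.2

Before: roughly 5.0 units apart; after: 2.8. That's 2.2 units closer together.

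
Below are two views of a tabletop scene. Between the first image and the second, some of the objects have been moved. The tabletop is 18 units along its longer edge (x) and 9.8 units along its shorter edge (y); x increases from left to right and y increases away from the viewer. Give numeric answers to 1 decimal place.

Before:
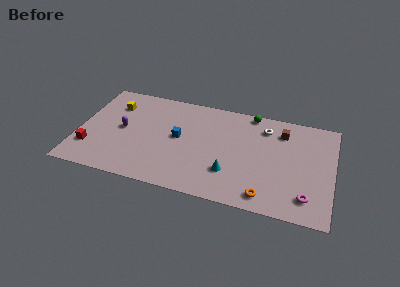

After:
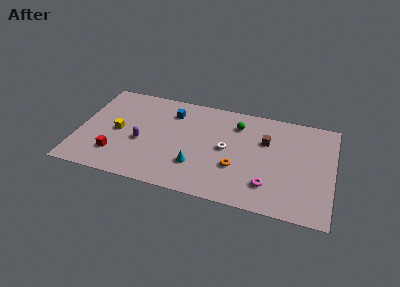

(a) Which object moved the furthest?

the white torus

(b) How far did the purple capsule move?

1.7

The purple capsule moved from about (3.1, 5.0) to (4.5, 4.1), a distance of √(1.4² + 0.9²) ≈ 1.7.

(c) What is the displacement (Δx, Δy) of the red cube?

(1.8, -0.2)

The red cube started near (1.0, 2.6) and ended near (2.8, 2.4).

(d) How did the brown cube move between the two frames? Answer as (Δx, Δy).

(-1.1, -1.2)

The brown cube started near (14.3, 7.7) and ended near (13.2, 6.5).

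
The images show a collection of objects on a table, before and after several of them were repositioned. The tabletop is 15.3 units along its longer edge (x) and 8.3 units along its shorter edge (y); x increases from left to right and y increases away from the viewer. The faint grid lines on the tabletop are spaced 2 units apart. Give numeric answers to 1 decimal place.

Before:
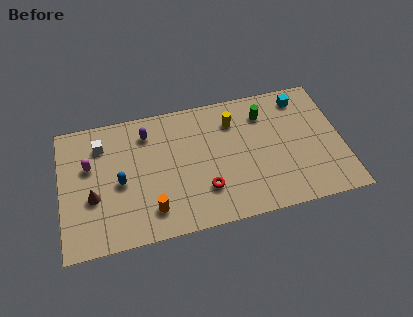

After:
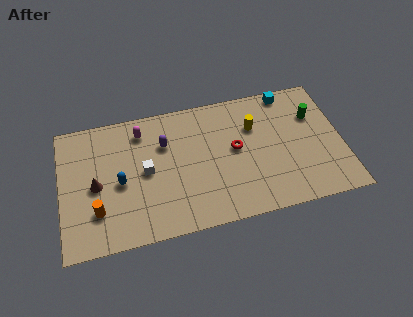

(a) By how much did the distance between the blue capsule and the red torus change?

+1.6

They were about 4.7 units apart before and 6.3 after — 1.6 units further apart.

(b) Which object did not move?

the blue capsule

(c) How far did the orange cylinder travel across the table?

3.0

The orange cylinder was near (4.8, 1.7) before and (1.9, 2.3) after, so it travelled √(2.9² + 0.6²) ≈ 3.0 units.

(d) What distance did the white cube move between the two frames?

3.2

From (2.3, 6.4) to (4.6, 4.2), the white cube covered √(2.3² + 2.2²) ≈ 3.2 units.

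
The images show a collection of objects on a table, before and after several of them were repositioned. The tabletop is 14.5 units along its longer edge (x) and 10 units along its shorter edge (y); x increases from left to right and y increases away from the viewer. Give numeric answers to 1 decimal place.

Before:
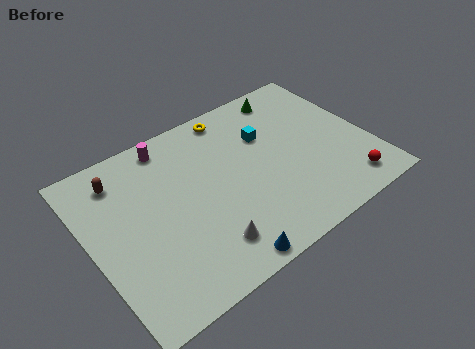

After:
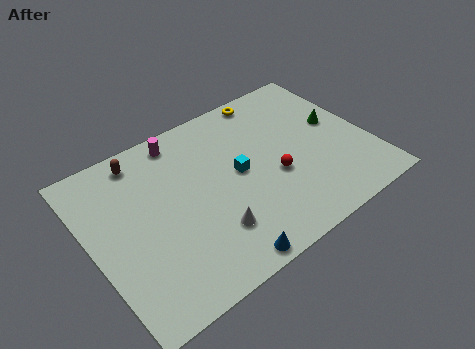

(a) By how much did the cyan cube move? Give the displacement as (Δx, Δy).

(-1.8, -1.5)

From the two frames, the cyan cube sits at roughly (9.5, 6.7) before and (7.7, 5.2) after.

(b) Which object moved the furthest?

the red sphere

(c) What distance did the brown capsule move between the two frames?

1.3

The brown capsule moved from about (2.0, 8.1) to (3.2, 8.7), a distance of √(1.2² + 0.6²) ≈ 1.3.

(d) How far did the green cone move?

3.6

The green cone moved from about (11.2, 8.7) to (13.1, 5.6), a distance of √(1.9² + 3.1²) ≈ 3.6.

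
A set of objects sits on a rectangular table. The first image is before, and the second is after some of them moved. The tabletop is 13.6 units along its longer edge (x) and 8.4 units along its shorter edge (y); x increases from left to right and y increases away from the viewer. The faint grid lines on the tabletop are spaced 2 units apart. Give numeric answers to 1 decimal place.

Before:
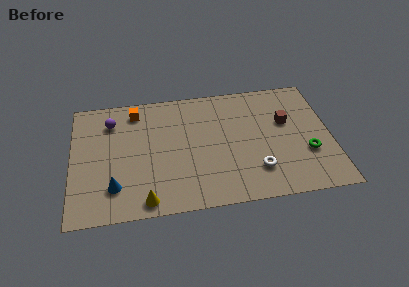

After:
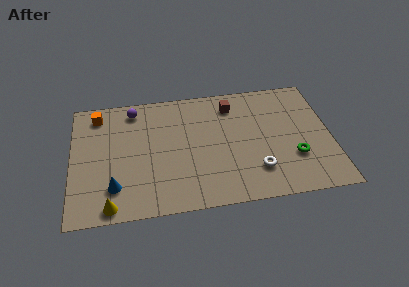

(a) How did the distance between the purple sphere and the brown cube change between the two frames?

-4.1

The distance was about 9.3 in the first image and 5.2 in the second, so they moved 4.1 units closer together.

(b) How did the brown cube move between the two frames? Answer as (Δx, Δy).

(-2.8, 1.6)

From the two frames, the brown cube sits at roughly (11.3, 5.2) before and (8.5, 6.8) after.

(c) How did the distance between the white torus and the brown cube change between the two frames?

+1.3

The distance was about 3.5 in the first image and 4.8 in the second, so they moved 1.3 units further apart.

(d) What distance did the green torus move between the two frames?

0.7

The green torus was near (12.3, 2.9) before and (11.6, 2.7) after, so it travelled √(0.7² + 0.2²) ≈ 0.7 units.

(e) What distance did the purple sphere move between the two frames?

1.4

The purple sphere was near (2.1, 6.5) before and (3.3, 7.2) after, so it travelled √(1.2² + 0.7²) ≈ 1.4 units.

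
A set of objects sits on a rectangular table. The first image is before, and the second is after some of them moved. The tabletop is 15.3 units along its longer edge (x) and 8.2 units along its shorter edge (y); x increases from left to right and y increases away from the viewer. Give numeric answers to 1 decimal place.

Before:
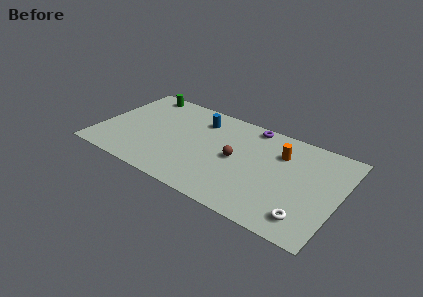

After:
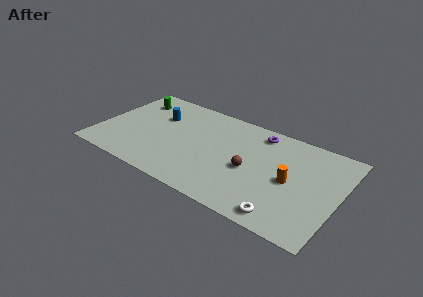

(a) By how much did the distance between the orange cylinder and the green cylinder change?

+1.4

The distance was about 9.5 in the first image and 10.9 in the second, so they moved 1.4 units further apart.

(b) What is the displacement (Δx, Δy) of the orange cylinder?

(0.9, -2.0)

The orange cylinder was at about (11.4, 5.9) and moved to about (12.3, 3.9).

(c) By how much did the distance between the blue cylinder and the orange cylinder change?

+3.6

The distance was about 5.3 in the first image and 8.9 in the second, so they moved 3.6 units further apart.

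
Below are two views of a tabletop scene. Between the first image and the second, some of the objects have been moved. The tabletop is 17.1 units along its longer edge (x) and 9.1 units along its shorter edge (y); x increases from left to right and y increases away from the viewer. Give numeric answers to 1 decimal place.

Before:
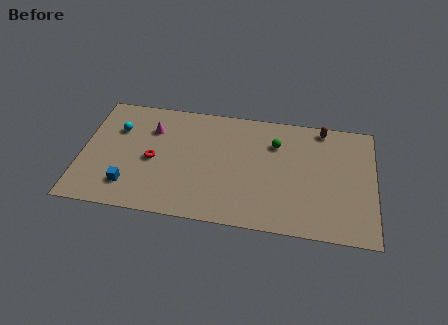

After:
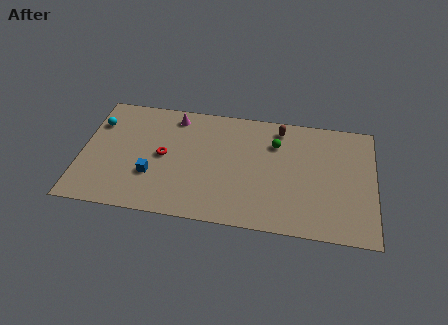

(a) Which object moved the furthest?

the brown capsule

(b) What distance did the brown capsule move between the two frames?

2.5

From (14.0, 8.2) to (11.5, 7.8), the brown capsule covered √(2.5² + 0.4²) ≈ 2.5 units.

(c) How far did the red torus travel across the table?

0.7

The red torus was near (4.2, 4.2) before and (4.8, 4.6) after, so it travelled √(0.6² + 0.4²) ≈ 0.7 units.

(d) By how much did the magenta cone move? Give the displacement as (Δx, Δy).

(1.3, 1.2)

From the two frames, the magenta cone sits at roughly (4.0, 6.6) before and (5.3, 7.8) after.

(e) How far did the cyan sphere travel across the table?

1.2

From (2.0, 6.3) to (0.8, 6.6), the cyan sphere covered √(1.2² + 0.3²) ≈ 1.2 units.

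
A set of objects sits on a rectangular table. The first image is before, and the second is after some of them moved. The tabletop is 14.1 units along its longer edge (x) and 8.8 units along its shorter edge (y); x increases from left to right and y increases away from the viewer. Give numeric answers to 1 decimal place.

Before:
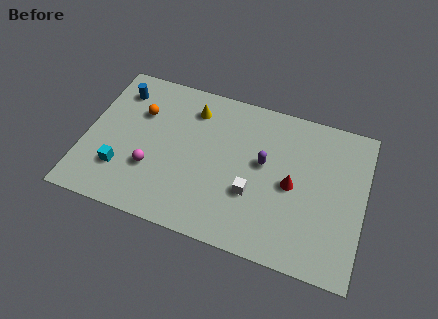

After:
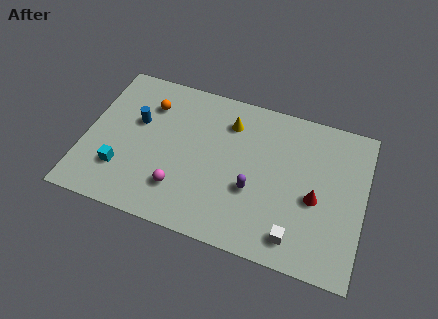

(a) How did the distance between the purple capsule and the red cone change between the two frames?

+1.4

They were about 1.7 units apart before and 3.1 after — 1.4 units further apart.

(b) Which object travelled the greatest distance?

the white cube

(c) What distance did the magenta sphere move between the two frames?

1.7

The magenta sphere moved from about (3.5, 2.9) to (5.0, 2.2), a distance of √(1.5² + 0.7²) ≈ 1.7.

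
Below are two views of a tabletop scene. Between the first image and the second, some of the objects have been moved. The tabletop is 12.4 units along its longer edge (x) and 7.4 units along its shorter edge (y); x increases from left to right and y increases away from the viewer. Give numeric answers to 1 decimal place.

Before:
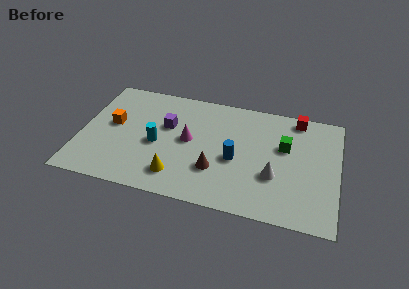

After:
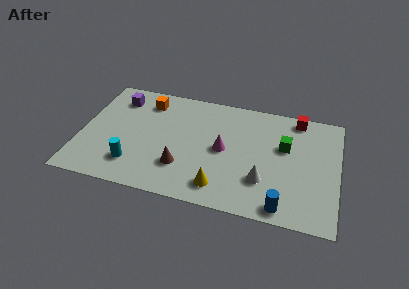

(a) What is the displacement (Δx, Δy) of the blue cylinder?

(2.4, -2.4)

The blue cylinder started near (7.5, 3.2) and ended near (9.9, 0.8).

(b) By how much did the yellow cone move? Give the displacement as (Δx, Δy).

(2.1, -0.2)

The yellow cone was at about (4.8, 1.5) and moved to about (6.9, 1.3).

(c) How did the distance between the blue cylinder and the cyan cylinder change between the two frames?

+3.5

The distance was about 3.8 in the first image and 7.3 in the second, so they moved 3.5 units further apart.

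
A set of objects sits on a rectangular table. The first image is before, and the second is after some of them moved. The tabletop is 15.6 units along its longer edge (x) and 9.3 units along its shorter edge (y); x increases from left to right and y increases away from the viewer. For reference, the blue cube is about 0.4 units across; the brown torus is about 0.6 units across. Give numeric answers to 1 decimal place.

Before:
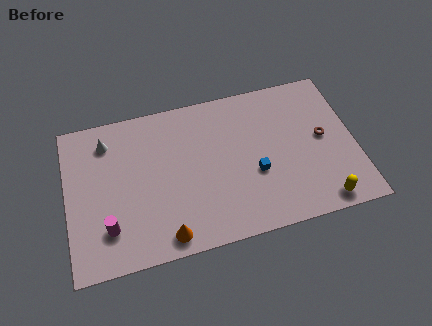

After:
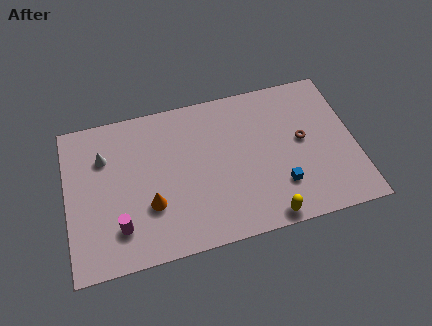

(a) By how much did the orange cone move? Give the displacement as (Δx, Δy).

(-0.7, 2.0)

From the two frames, the orange cone sits at roughly (5.1, 1.1) before and (4.4, 3.1) after.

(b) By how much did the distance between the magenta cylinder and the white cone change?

-0.8

Before: roughly 5.2 units apart; after: 4.4. That's 0.8 units closer together.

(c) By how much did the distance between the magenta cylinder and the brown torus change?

-1.6

The distance was about 12.1 in the first image and 10.5 in the second, so they moved 1.6 units closer together.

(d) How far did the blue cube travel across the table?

1.7

From (10.1, 3.6) to (11.4, 2.5), the blue cube covered √(1.3² + 1.1²) ≈ 1.7 units.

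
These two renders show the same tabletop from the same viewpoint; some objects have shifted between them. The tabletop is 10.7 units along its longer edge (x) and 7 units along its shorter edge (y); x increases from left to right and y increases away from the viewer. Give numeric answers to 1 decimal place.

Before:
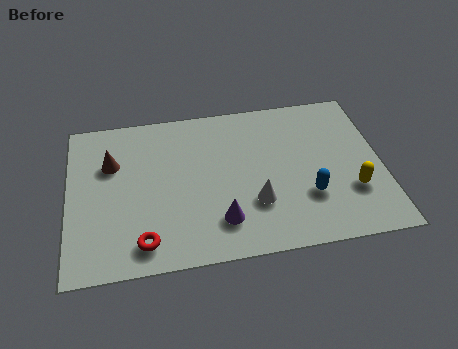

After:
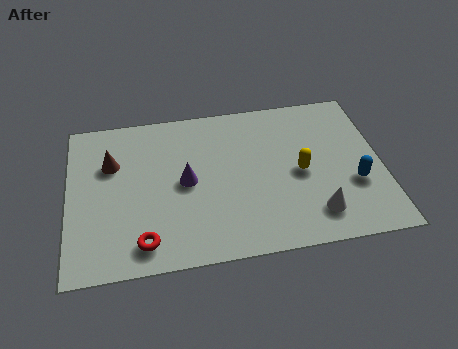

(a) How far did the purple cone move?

2.2

The purple cone was near (5.1, 1.6) before and (4.0, 3.5) after, so it travelled √(1.1² + 1.9²) ≈ 2.2 units.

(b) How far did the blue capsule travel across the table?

1.6

The blue capsule was near (8.1, 2.2) before and (9.7, 2.5) after, so it travelled √(1.6² + 0.3²) ≈ 1.6 units.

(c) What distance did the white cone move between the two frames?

2.2

The white cone moved from about (6.3, 2.2) to (8.3, 1.4), a distance of √(2.0² + 0.8²) ≈ 2.2.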